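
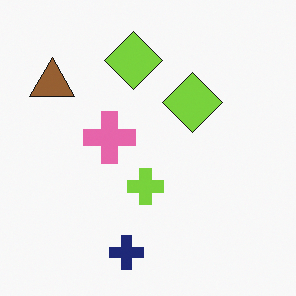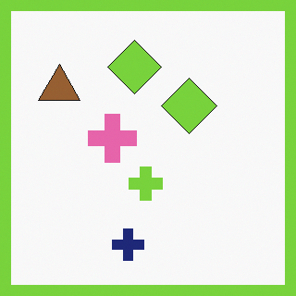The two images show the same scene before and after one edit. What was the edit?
Framed with a lime border.

A solid lime frame runs around the edge of the second image, with the content slightly shrunk inside it.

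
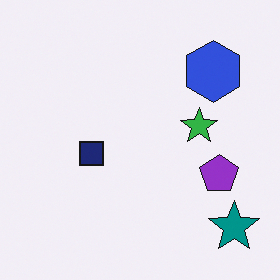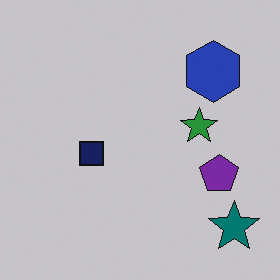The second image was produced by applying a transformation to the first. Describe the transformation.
The second image is the first slightly darkened.

Every pixel — background and shapes alike — is uniformly darkened.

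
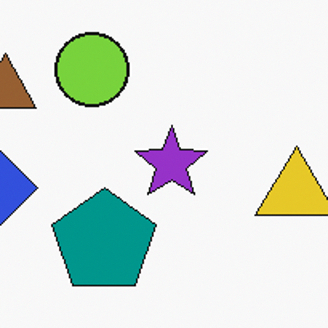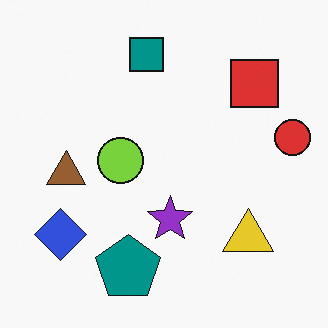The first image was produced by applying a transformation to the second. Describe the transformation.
The first image is the second cropped slightly and scaled back up.

The visible shapes are larger and the field of view is narrower; shapes near the original edges may be partly or wholly outside the frame — a crop-and-rescale.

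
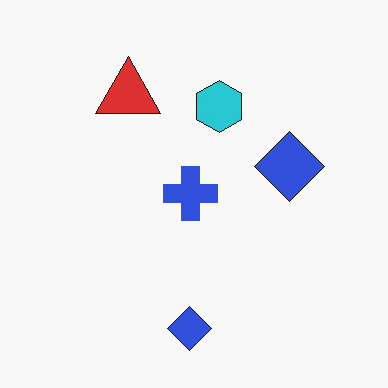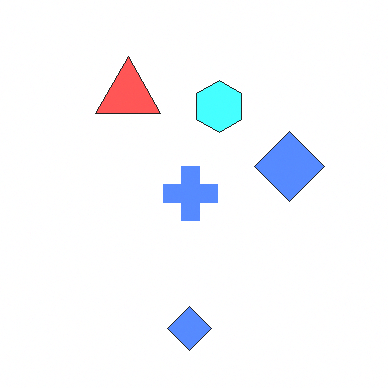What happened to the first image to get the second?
The second image is the first substantially brightened.

Every pixel — background and shapes alike — is uniformly brightened.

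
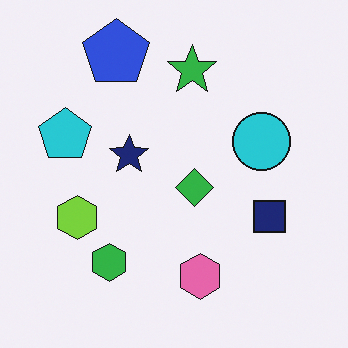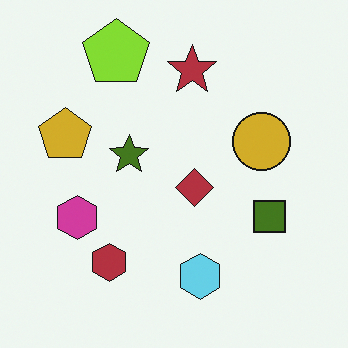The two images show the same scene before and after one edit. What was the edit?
The image was hue-shifted by a large amount.

Every shape's color has rotated by the same amount around the hue wheel — a uniform hue shift.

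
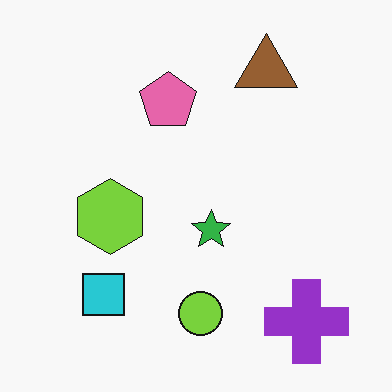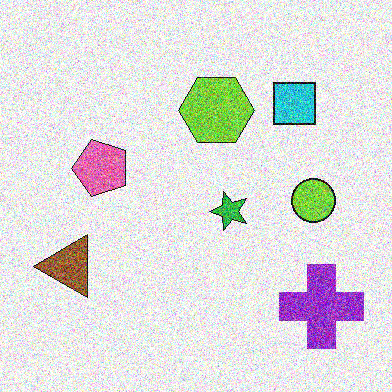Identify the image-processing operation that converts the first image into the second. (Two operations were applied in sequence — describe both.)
The second image is the first transposed (reflected across the top-left ↔ bottom-right diagonal), then degraded with a thick layer of grain.

Shapes have swapped their row and column positions — what was in the top-right is now in the bottom-left — a diagonal reflection. Random speckle covers the whole image, including the flat background.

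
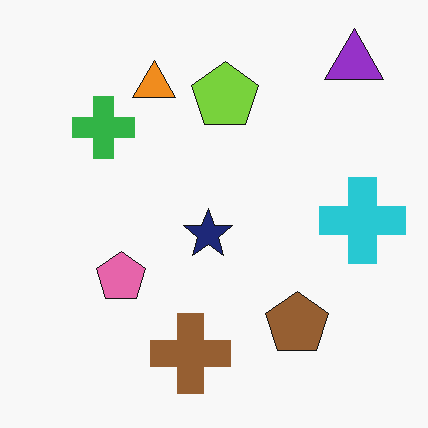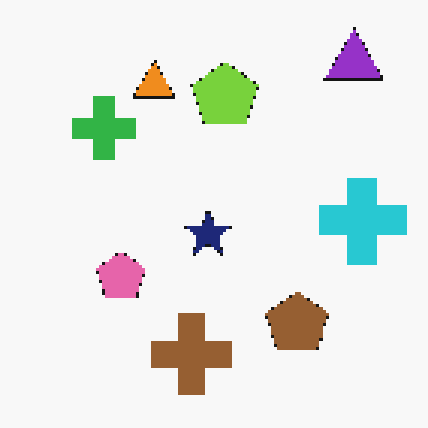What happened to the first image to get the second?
The second image is the first mildly pixelated.

Shapes are reduced to large square blocks; fine edges and outlines are lost — a downscale-then-upscale (mosaic) effect.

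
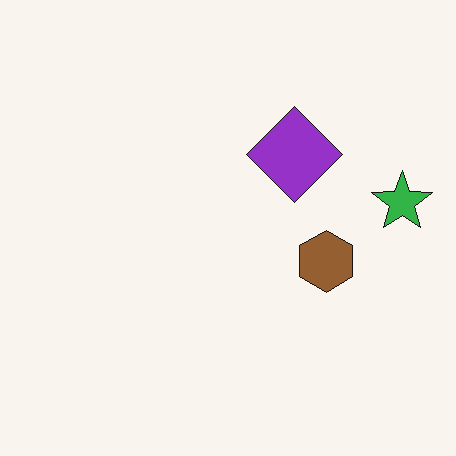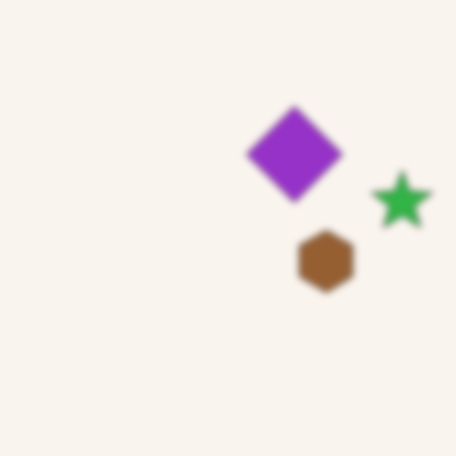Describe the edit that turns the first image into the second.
Moderately blurred.

Shape edges and outlines are uniformly softened across the whole image.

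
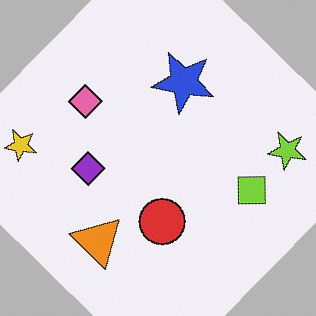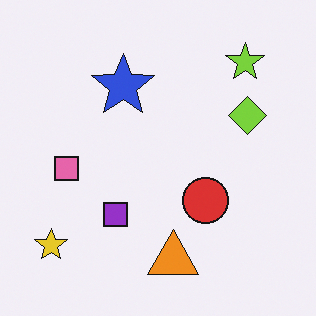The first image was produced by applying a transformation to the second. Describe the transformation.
This is the original image rotated clockwise by a large amount — several tens of degrees.

Every shape is tilted by the same angle and the image corners show triangular fill wedges — a whole-image rotation by a non-right angle.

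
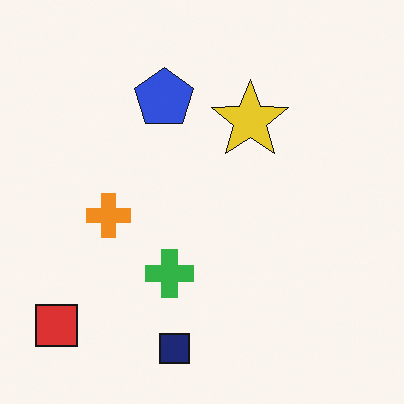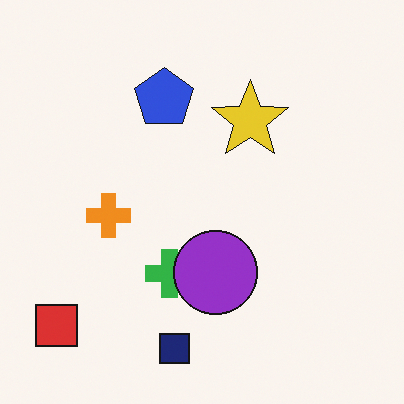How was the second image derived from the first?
The transformation is: overlaid with an additional purple circle.

A purple circle appears in the second image that is absent from the first.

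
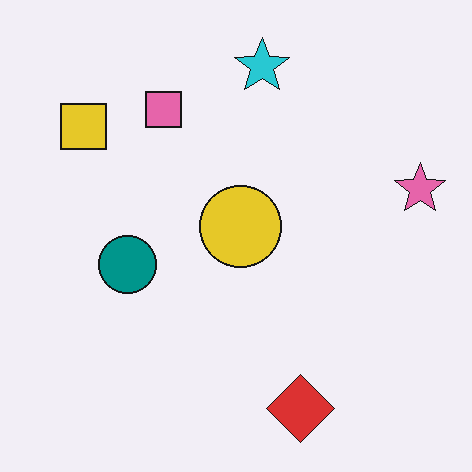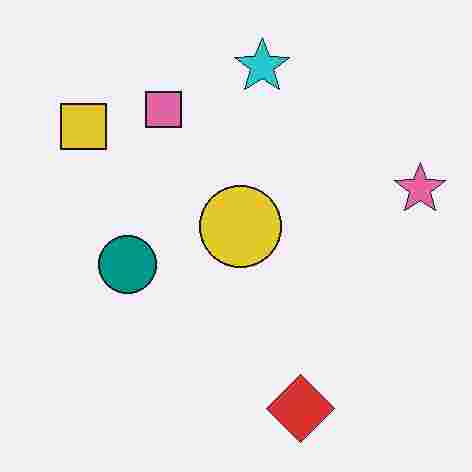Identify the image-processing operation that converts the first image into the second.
The second image is the first degraded with heavy JPEG compression.

Blocky 8×8 compression artifacts appear around shape edges and the flat background shows ringing — characteristic JPEG degradation.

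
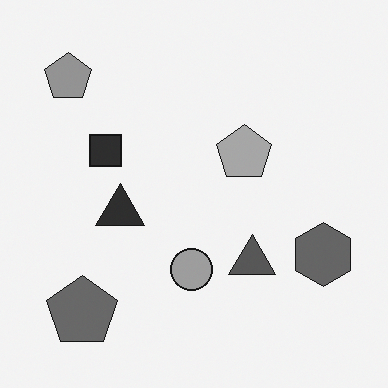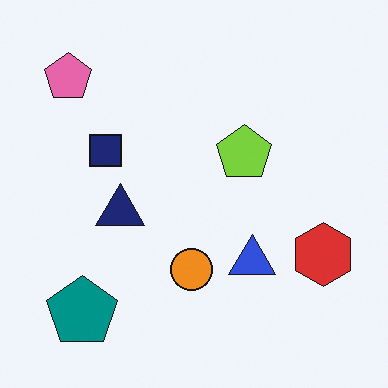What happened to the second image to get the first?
The image was converted to grayscale.

All color is removed — every shape is now a shade of grey.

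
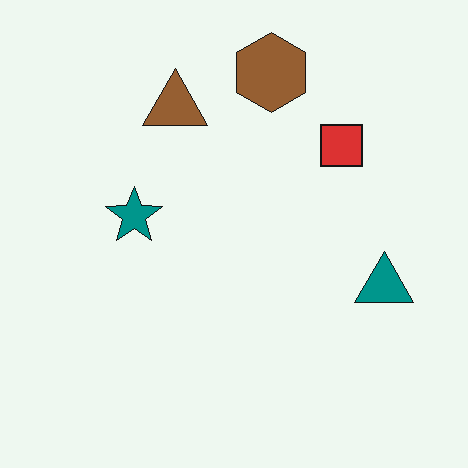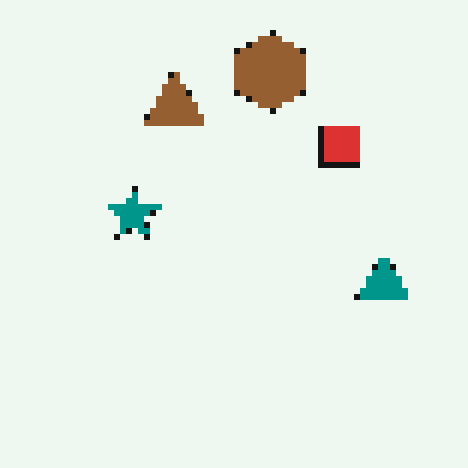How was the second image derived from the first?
The transformation is: moderately pixelated.

Shapes are reduced to large square blocks; fine edges and outlines are lost — a downscale-then-upscale (mosaic) effect.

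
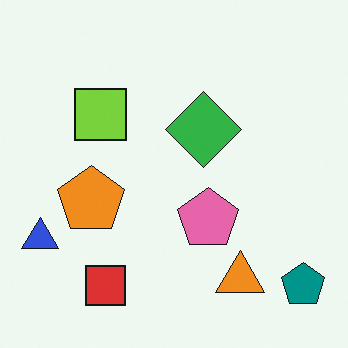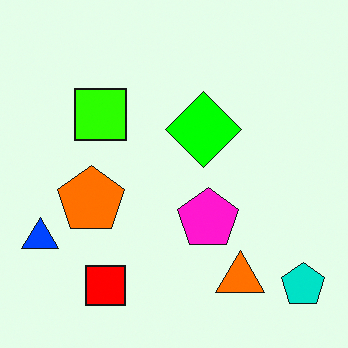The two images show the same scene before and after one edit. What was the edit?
The image was heavily oversaturated.

All colors are more vivid — a global saturation change.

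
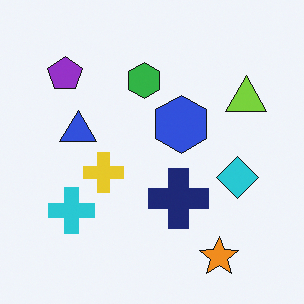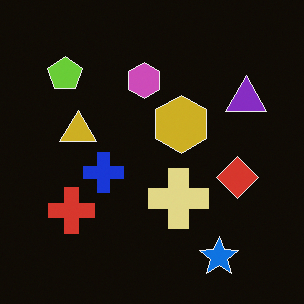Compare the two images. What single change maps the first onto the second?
Color-inverted (negative).

The light background has become dark and every shape's color is its complement — a photographic negative.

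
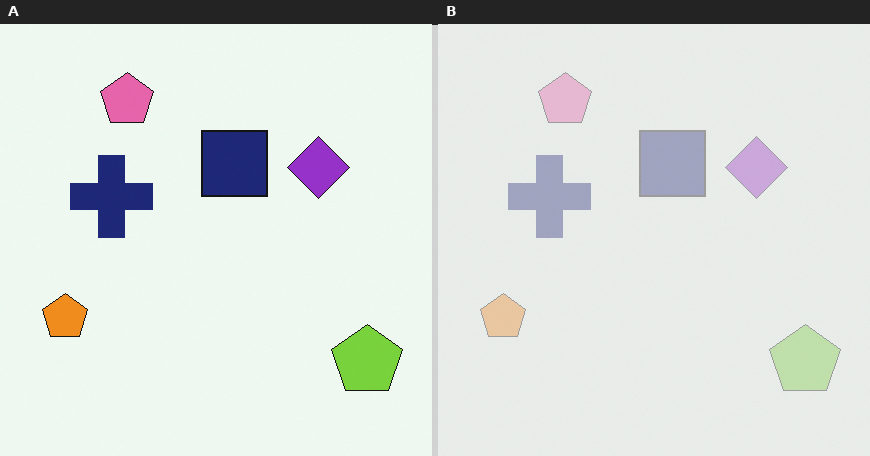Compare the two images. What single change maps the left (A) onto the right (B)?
It was washed out (contrast reduced).

Tones are pushed toward mid-grey across the whole image — a global contrast change.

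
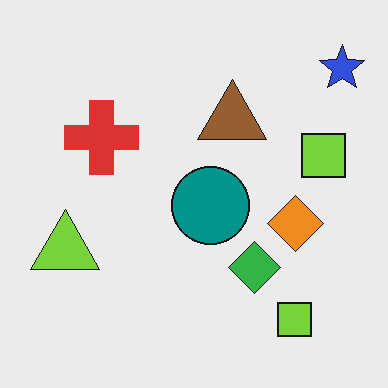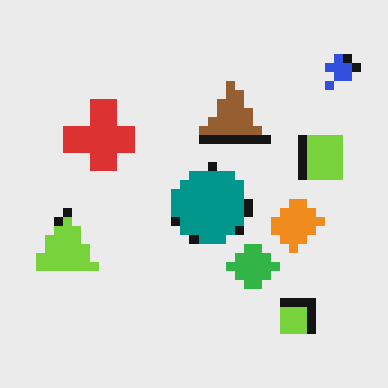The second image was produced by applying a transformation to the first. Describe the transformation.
Heavily pixelated into large blocks.

Shapes are reduced to large square blocks; fine edges and outlines are lost — a downscale-then-upscale (mosaic) effect.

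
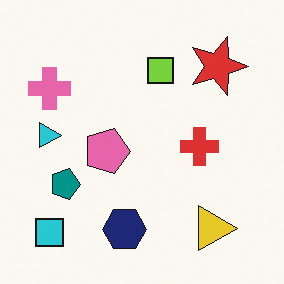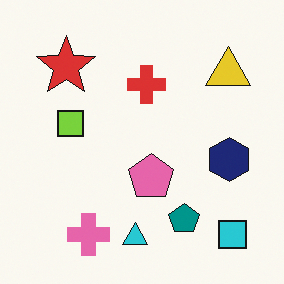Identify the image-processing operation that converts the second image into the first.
The first image is the second rotated 90° clockwise.

The cyan square sits in the bottom-right of the second image and the bottom-left of the first — consistent with a whole-image 90° clockwise rotation.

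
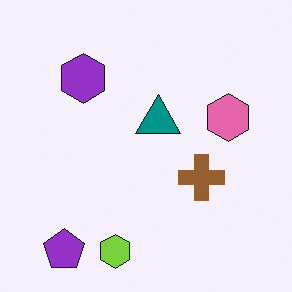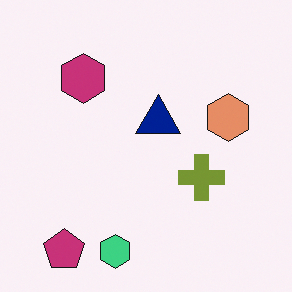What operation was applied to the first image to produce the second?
It was hue-shifted slightly.

Every shape's color has rotated by the same amount around the hue wheel — a uniform hue shift.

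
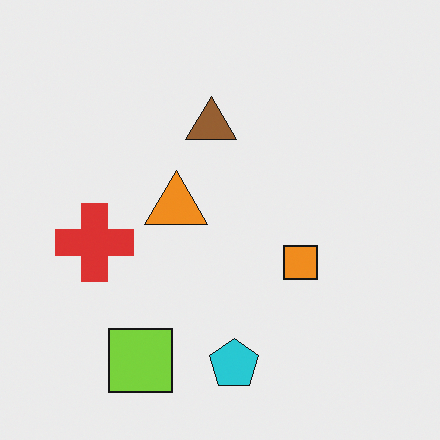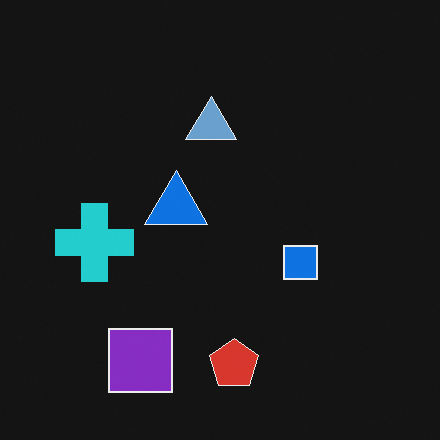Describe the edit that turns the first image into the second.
Color-inverted (negative).

The light background has become dark and every shape's color is its complement — a photographic negative.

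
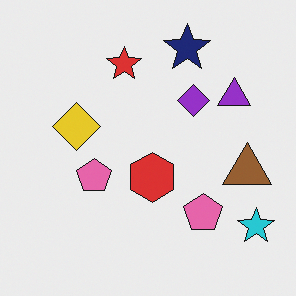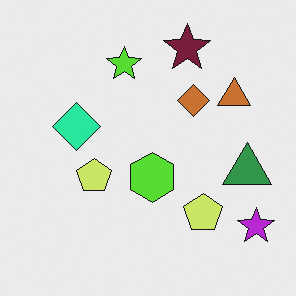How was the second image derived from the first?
The second image is the first hue-shifted by a moderate amount.

Every shape's color has rotated by the same amount around the hue wheel — a uniform hue shift.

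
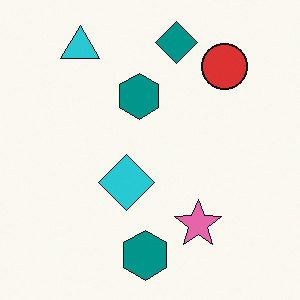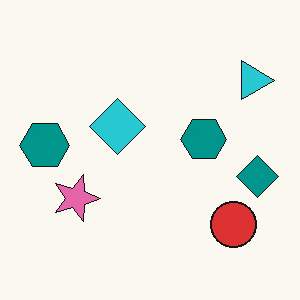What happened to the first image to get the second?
The second image is the first rotated 90° clockwise.

The cyan triangle sits in the top-left of the first image and the top-right of the second — consistent with a whole-image 90° clockwise rotation.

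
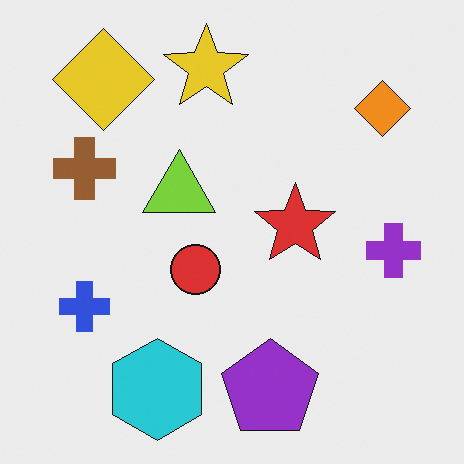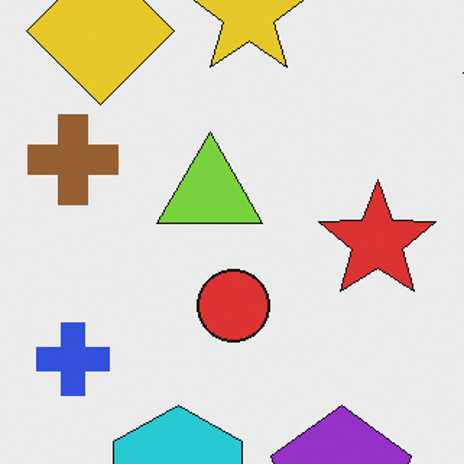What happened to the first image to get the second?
It was cropped slightly and scaled back up.

The visible shapes are larger and the field of view is narrower; shapes near the original edges may be partly or wholly outside the frame — a crop-and-rescale.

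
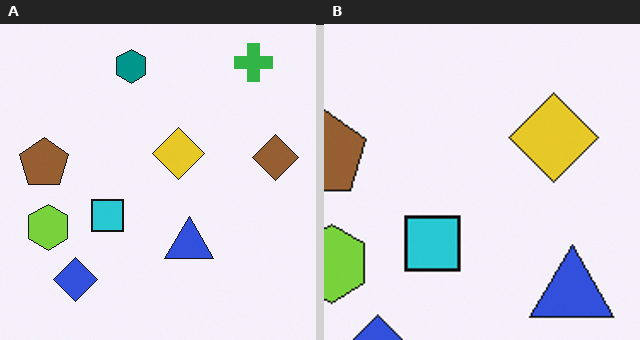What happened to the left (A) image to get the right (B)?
The right (B) image is the left (A) cropped tightly and scaled back up.

The visible shapes are larger and the field of view is narrower; shapes near the original edges may be partly or wholly outside the frame — a crop-and-rescale.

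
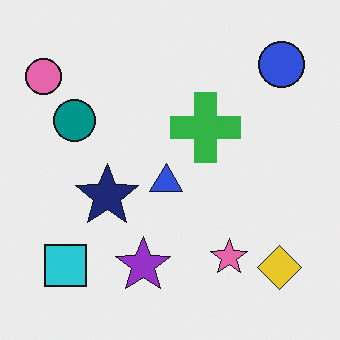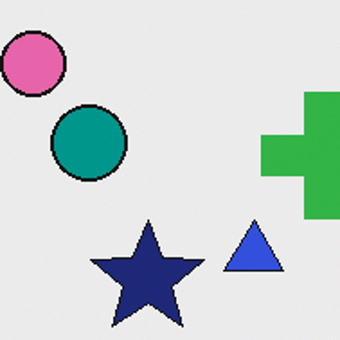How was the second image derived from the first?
It was cropped to a noticeably smaller region and rescaled.

The visible shapes are larger and the field of view is narrower; shapes near the original edges may be partly or wholly outside the frame — a crop-and-rescale.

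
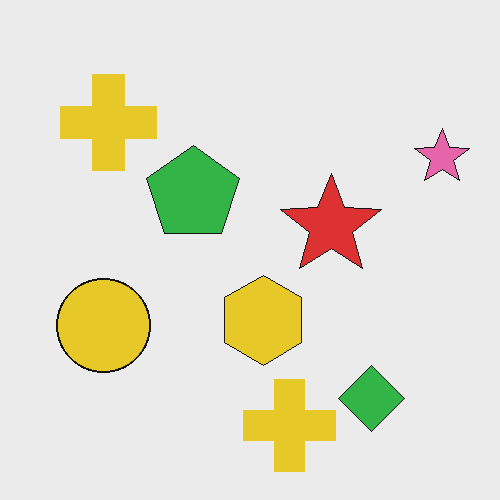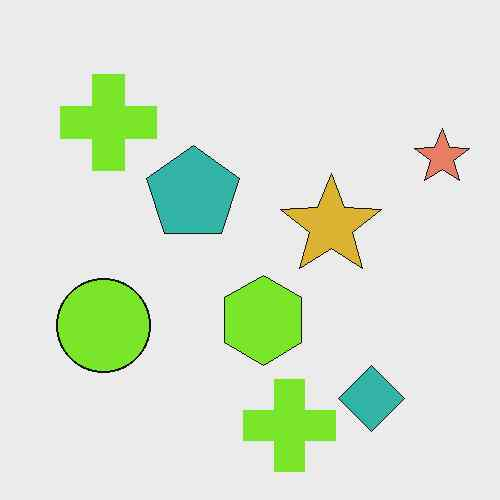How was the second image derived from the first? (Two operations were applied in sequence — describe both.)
The image was hue-shifted slightly, then JPEG-compressed with visible artifacts.

Every shape's color has rotated by the same amount around the hue wheel — a uniform hue shift. Blocky 8×8 compression artifacts appear around shape edges and the flat background shows ringing — characteristic JPEG degradation.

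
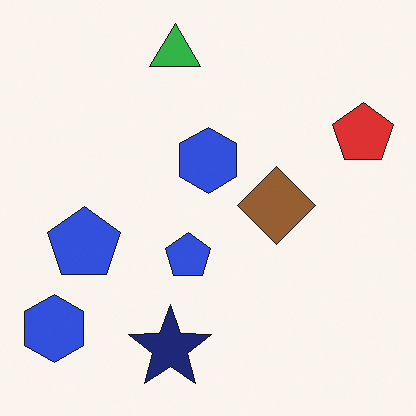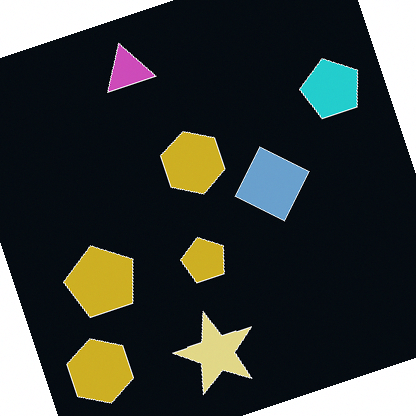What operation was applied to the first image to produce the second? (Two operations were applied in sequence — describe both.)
The transformation is: rotated counter-clockwise by a moderate amount, then color-inverted (negative).

Every shape is tilted by the same angle and the image corners show triangular fill wedges — a whole-image rotation by a non-right angle. The light background has become dark and every shape's color is its complement — a photographic negative.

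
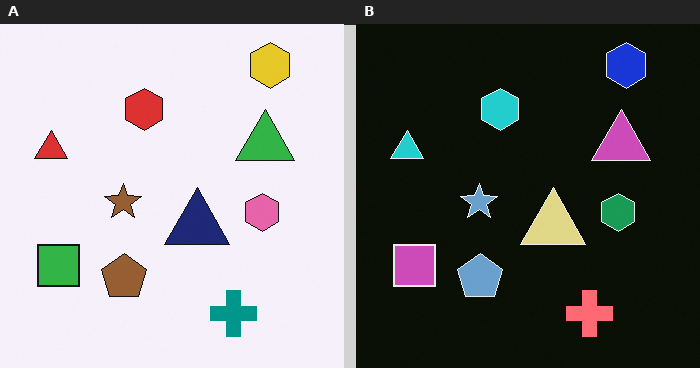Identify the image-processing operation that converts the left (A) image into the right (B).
This is the original image color-inverted (negative).

The light background has become dark and every shape's color is its complement — a photographic negative.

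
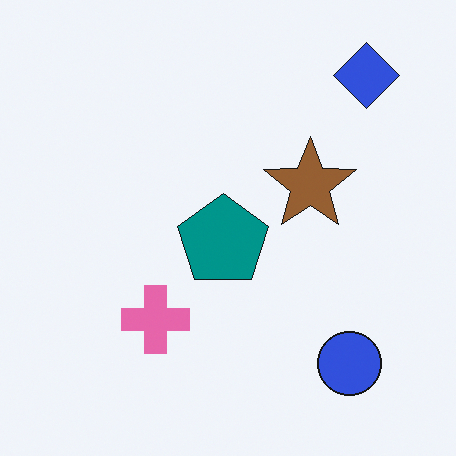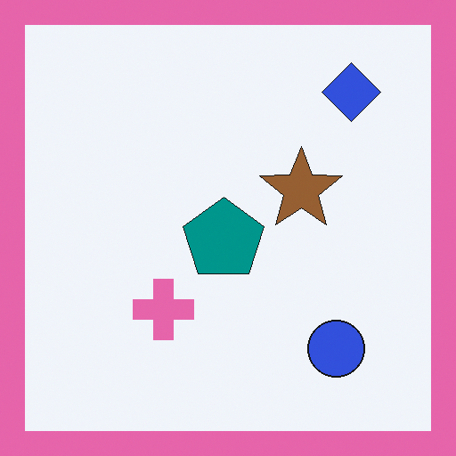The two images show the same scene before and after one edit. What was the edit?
Framed with a pink border.

A solid pink frame runs around the edge of the second image, with the content slightly shrunk inside it.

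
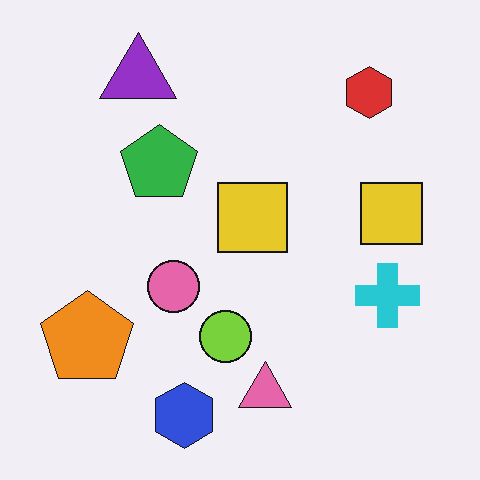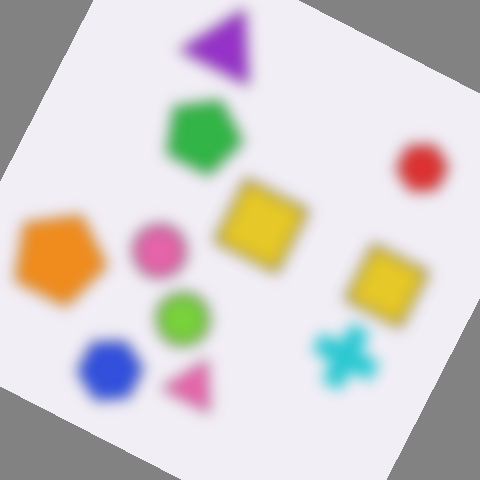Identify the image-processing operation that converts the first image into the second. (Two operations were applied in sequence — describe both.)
Strongly gaussian-blurred, then rotated clockwise by a moderate amount.

Shape edges and outlines are uniformly softened across the whole image. Every shape is tilted by the same angle and the image corners show triangular fill wedges — a whole-image rotation by a non-right angle.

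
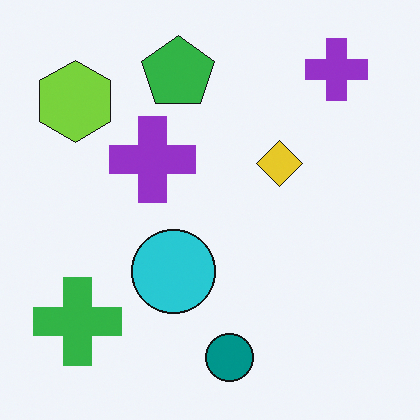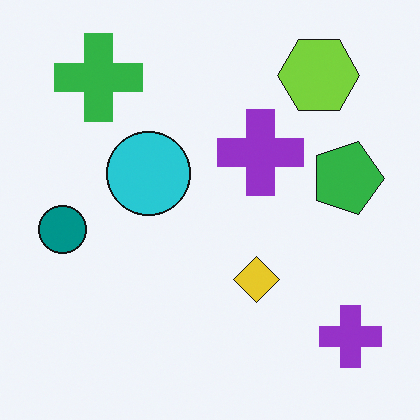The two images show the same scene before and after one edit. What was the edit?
The image was rotated 90° clockwise.

The lime hexagon sits in the top-left of the first image and the top-right of the second — consistent with a whole-image 90° clockwise rotation.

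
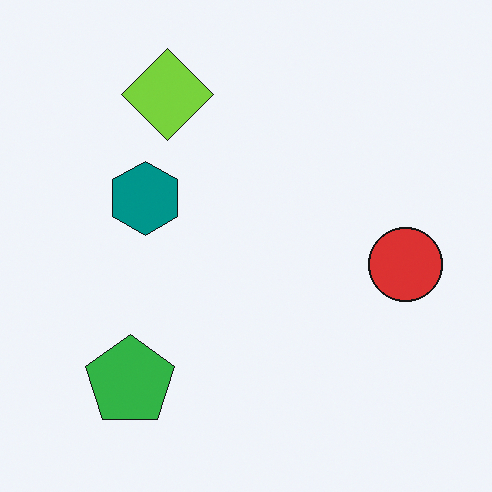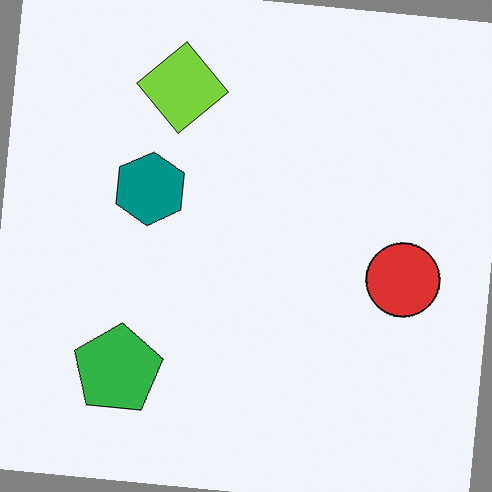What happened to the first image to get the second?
Rotated clockwise by a small amount.

Every shape is tilted by the same angle and the image corners show triangular fill wedges — a whole-image rotation by a non-right angle.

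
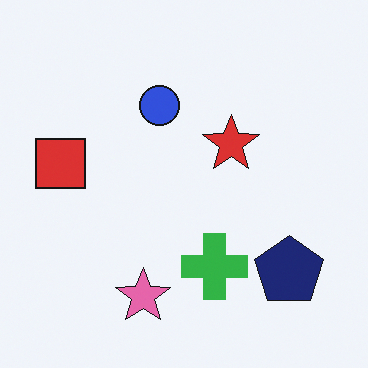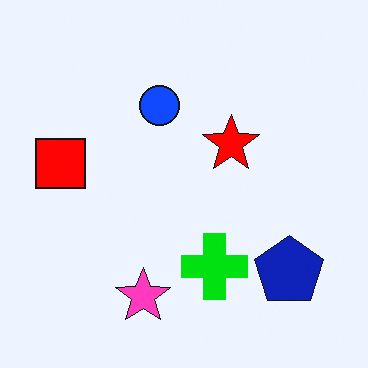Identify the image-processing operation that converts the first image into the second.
It was heavily oversaturated.

All colors are more vivid — a global saturation change.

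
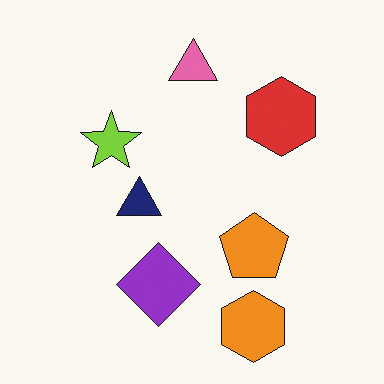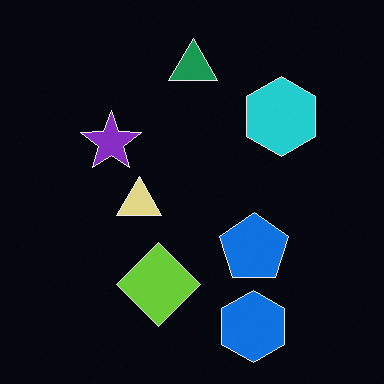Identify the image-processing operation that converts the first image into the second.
The second image is the first color-inverted (negative).

The light background has become dark and every shape's color is its complement — a photographic negative.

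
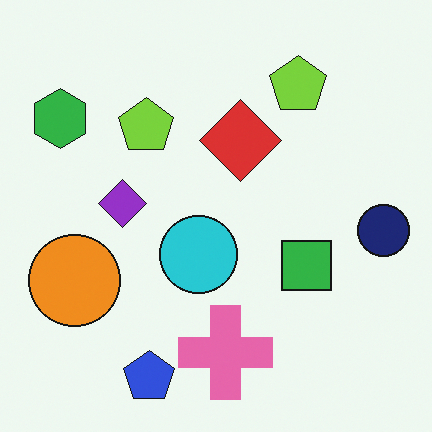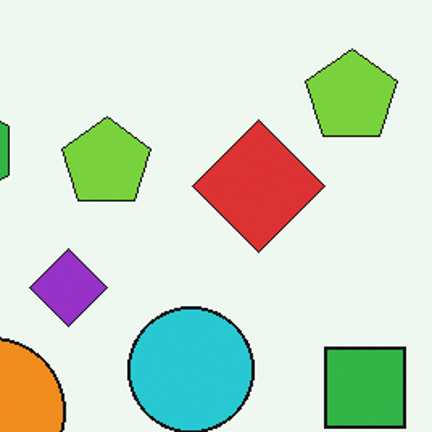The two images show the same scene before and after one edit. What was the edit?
The transformation is: cropped slightly and scaled back up.

The visible shapes are larger and the field of view is narrower; shapes near the original edges may be partly or wholly outside the frame — a crop-and-rescale.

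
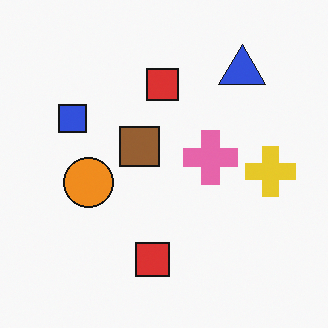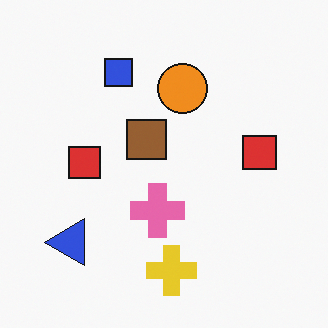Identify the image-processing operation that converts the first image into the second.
It was transposed (reflected across the top-left ↔ bottom-right diagonal).

Shapes have swapped their row and column positions — what was in the top-right is now in the bottom-left — a diagonal reflection.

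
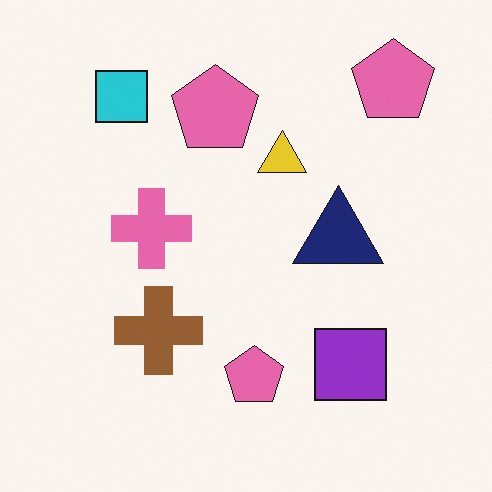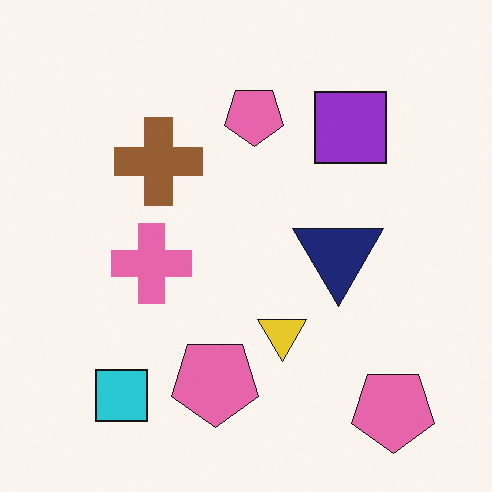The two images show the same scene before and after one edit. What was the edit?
This is the original image flipped vertically (top ↔ bottom).

The cyan square is in the top-left of the first image and the bottom-left of the second — shapes on opposite sides of the horizontal midline have swapped in a mirror flip.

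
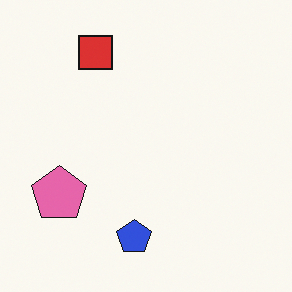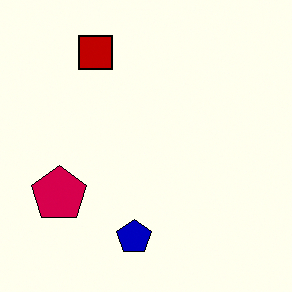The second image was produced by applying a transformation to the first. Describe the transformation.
This is the original image boosted in contrast.

Tones are pushed away from mid-grey across the whole image — a global contrast change.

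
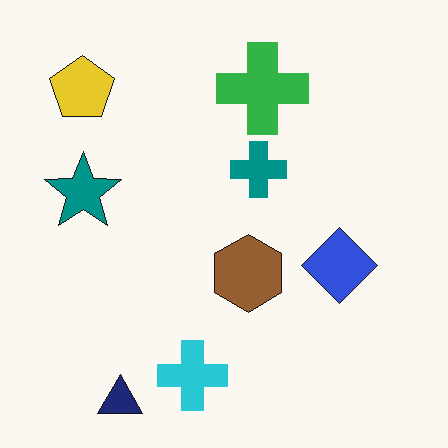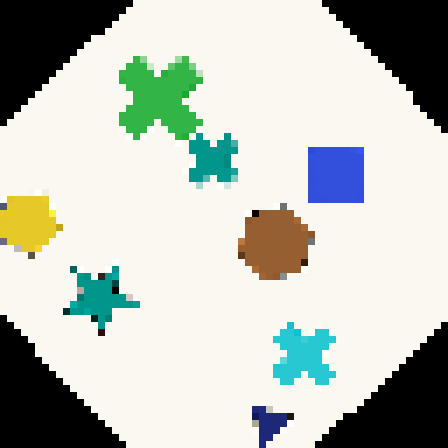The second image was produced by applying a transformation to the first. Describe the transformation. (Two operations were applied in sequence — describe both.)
Rotated counter-clockwise by a large amount — several tens of degrees, then pixelated into visible square blocks.

Every shape is tilted by the same angle and the image corners show triangular fill wedges — a whole-image rotation by a non-right angle. Shapes are reduced to large square blocks; fine edges and outlines are lost — a downscale-then-upscale (mosaic) effect.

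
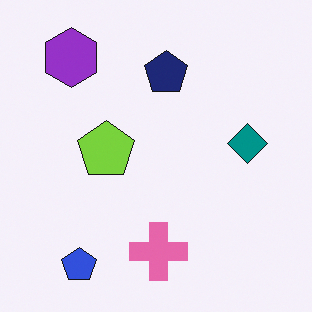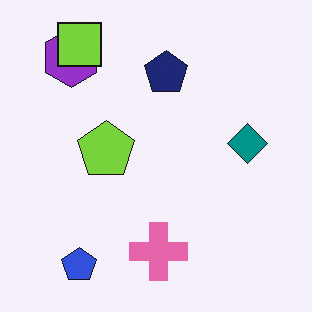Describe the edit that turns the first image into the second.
The transformation is: overlaid with an additional lime square.

A lime square appears in the second image that is absent from the first.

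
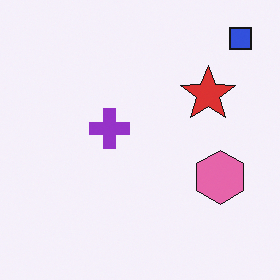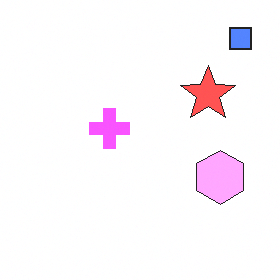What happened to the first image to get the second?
Noticeably brightened.

Every pixel — background and shapes alike — is uniformly brightened.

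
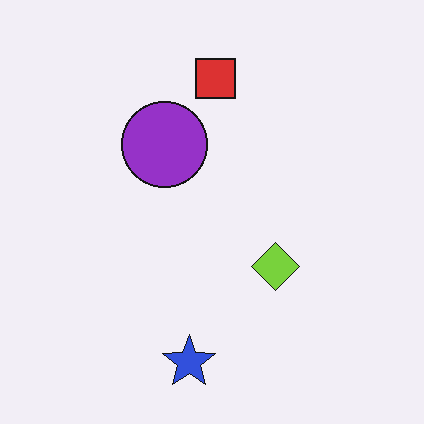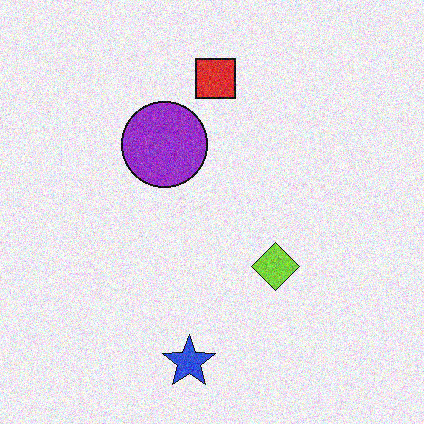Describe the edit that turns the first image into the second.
This is the original image degraded with moderate additive noise.

Random speckle covers the whole image, including the flat background.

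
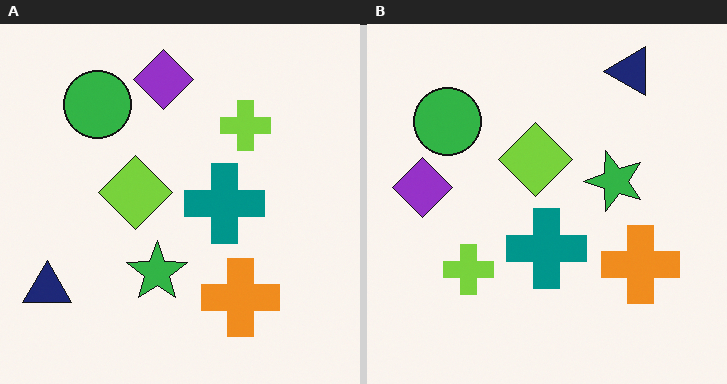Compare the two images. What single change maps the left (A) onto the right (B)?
Transposed (reflected across the top-left ↔ bottom-right diagonal).

Shapes have swapped their row and column positions — what was in the top-right is now in the bottom-left — a diagonal reflection.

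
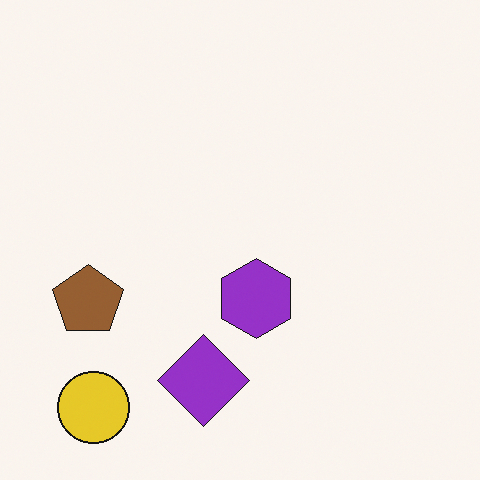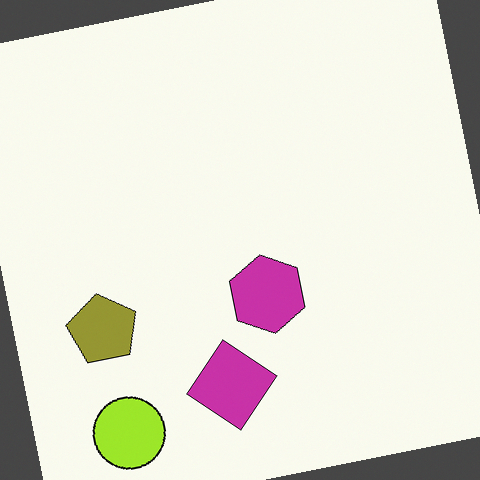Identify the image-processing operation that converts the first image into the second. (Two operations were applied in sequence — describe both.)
The transformation is: hue-shifted slightly, then rotated counter-clockwise by a few degrees.

Every shape's color has rotated by the same amount around the hue wheel — a uniform hue shift. Every shape is tilted by the same angle and the image corners show triangular fill wedges — a whole-image rotation by a non-right angle.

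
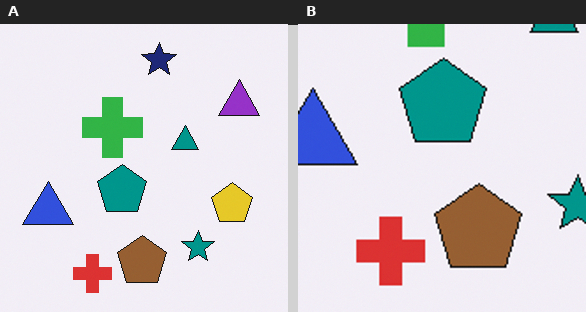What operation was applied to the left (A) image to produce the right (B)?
It was cropped to a noticeably smaller region and rescaled.

The visible shapes are larger and the field of view is narrower; shapes near the original edges may be partly or wholly outside the frame — a crop-and-rescale.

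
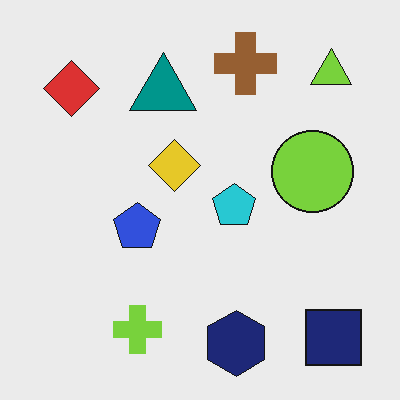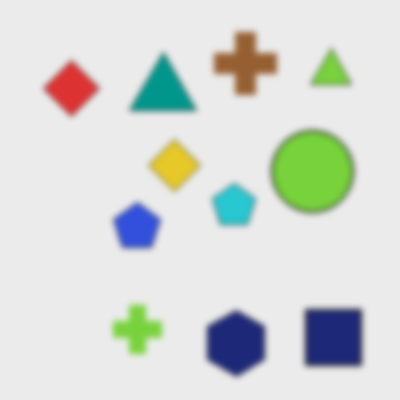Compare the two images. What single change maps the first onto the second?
The transformation is: noticeably gaussian-blurred.

Shape edges and outlines are uniformly softened across the whole image.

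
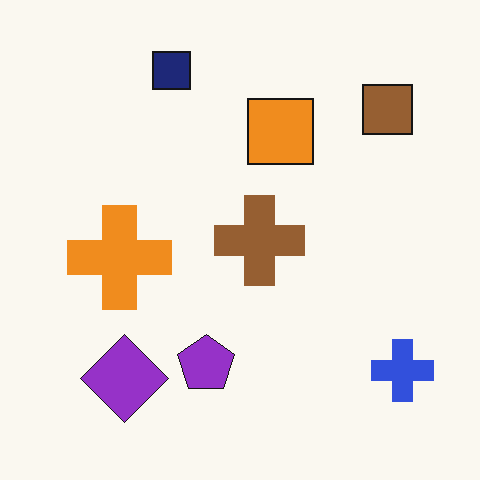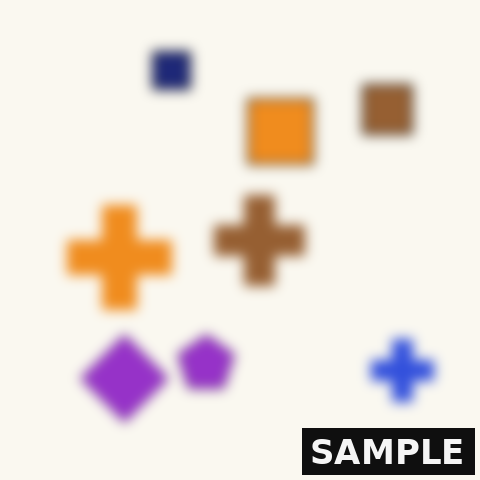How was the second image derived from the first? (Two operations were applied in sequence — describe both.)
The image was heavily blurred, then watermarked with the text "SAMPLE" in the lower-right corner.

Shape edges and outlines are uniformly softened across the whole image. A dark label reading "SAMPLE" appears in the lower-right corner.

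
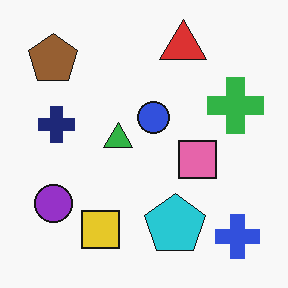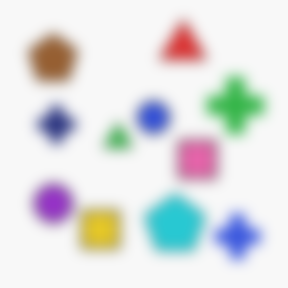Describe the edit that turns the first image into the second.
The transformation is: heavily blurred.

Shape edges and outlines are uniformly softened across the whole image.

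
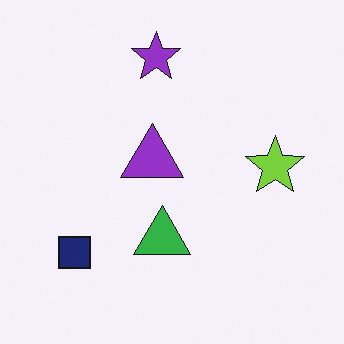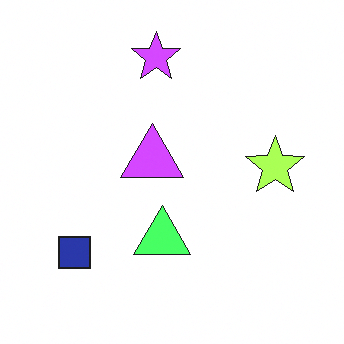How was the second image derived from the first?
It was noticeably brightened.

Every pixel — background and shapes alike — is uniformly brightened.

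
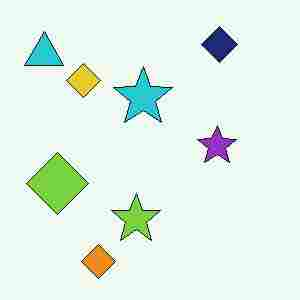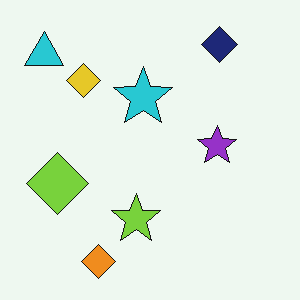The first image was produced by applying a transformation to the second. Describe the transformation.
It was heavily JPEG-compressed with obvious blocking artifacts.

Blocky 8×8 compression artifacts appear around shape edges and the flat background shows ringing — characteristic JPEG degradation.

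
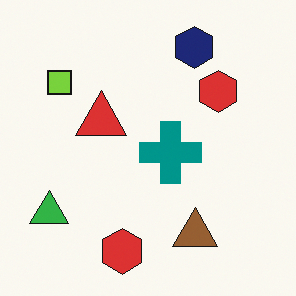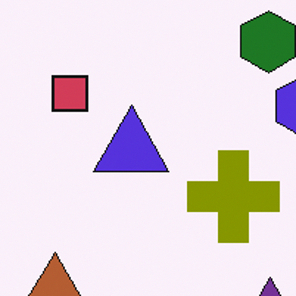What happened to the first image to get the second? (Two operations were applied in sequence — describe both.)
It was cropped slightly and scaled back up, then hue-shifted through roughly half the color wheel.

The visible shapes are larger and the field of view is narrower; shapes near the original edges may be partly or wholly outside the frame — a crop-and-rescale. Every shape's color has rotated by the same amount around the hue wheel — a uniform hue shift.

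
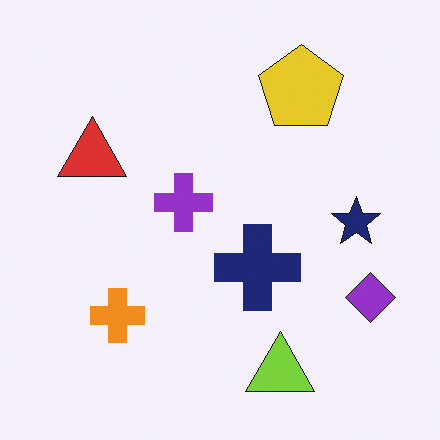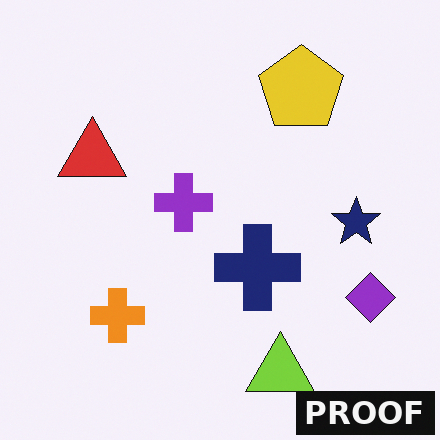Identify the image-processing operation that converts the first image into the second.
The second image is the first watermarked with the text "PROOF" in the lower-right corner.

A dark label reading "PROOF" appears in the lower-right corner.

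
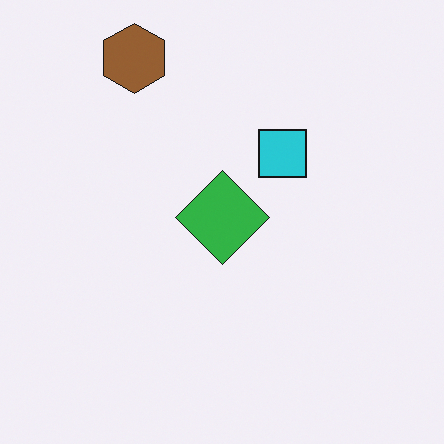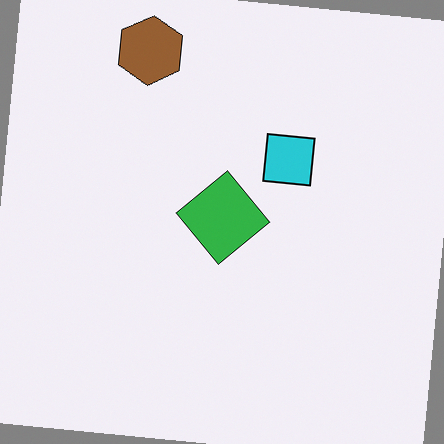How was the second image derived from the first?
The second image is the first rotated clockwise by a small amount.

Every shape is tilted by the same angle and the image corners show triangular fill wedges — a whole-image rotation by a non-right angle.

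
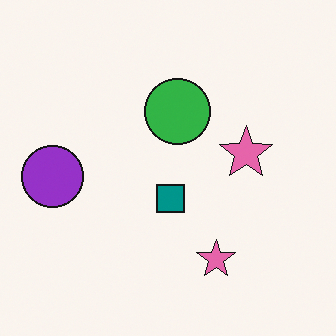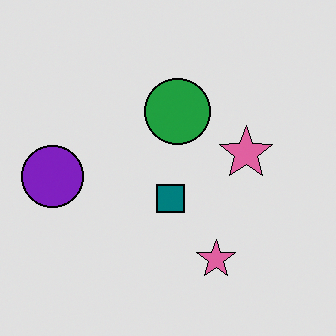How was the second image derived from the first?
It was moderately posterized.

Each flat color has snapped to a coarser quantized level — most visibly, the near-white background has dropped to a flat grey.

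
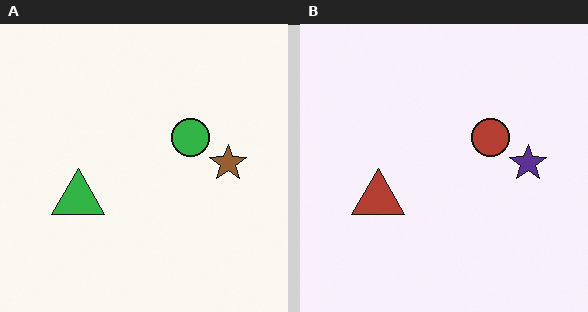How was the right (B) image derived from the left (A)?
It was hue-shifted by a large amount.

Every shape's color has rotated by the same amount around the hue wheel — a uniform hue shift.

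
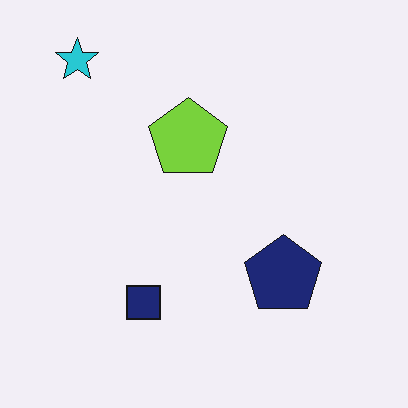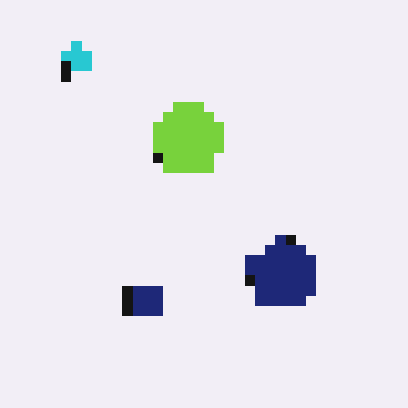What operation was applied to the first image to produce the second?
This is the original image coarsely pixelated.

Shapes are reduced to large square blocks; fine edges and outlines are lost — a downscale-then-upscale (mosaic) effect.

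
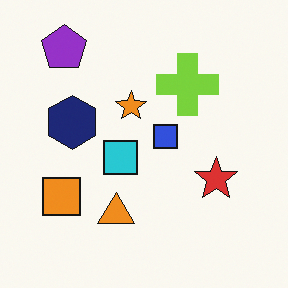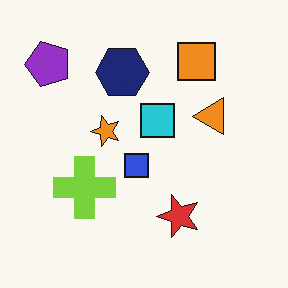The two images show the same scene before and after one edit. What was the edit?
The image was transposed (reflected across the top-left ↔ bottom-right diagonal).

Shapes have swapped their row and column positions — what was in the top-right is now in the bottom-left — a diagonal reflection.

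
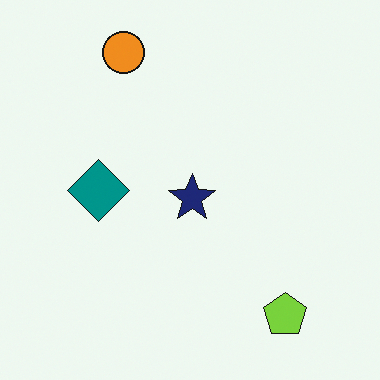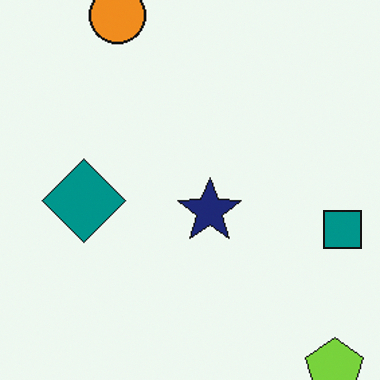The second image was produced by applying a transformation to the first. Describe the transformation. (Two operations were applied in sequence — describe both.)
Cropped slightly and scaled back up, then overlaid with an additional teal square.

The visible shapes are larger and the field of view is narrower; shapes near the original edges may be partly or wholly outside the frame — a crop-and-rescale. A teal square appears in the second image that is absent from the first.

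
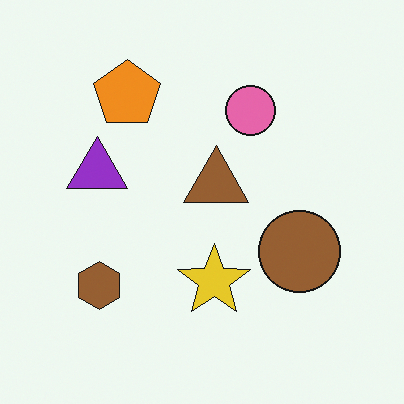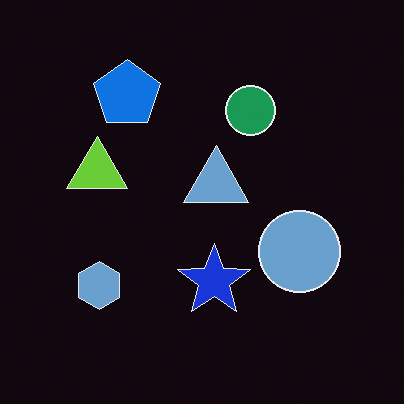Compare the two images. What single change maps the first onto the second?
The second image is the first color-inverted (negative).

The light background has become dark and every shape's color is its complement — a photographic negative.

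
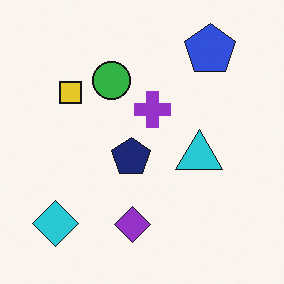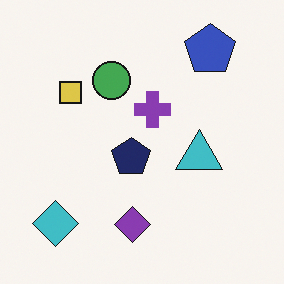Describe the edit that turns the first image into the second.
It was slightly desaturated.

All colors are more muted and greyish — a global saturation change.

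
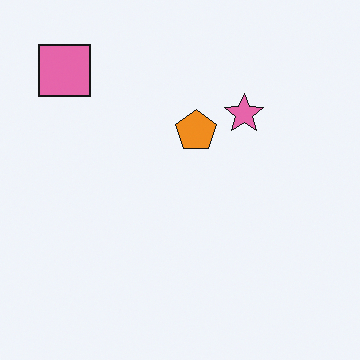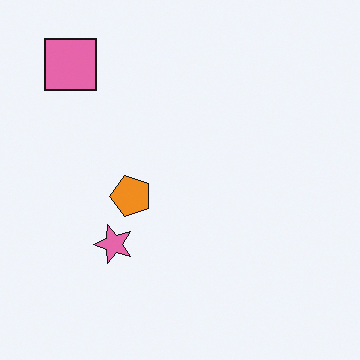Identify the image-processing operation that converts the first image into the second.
The second image is the first transposed (reflected across the top-left ↔ bottom-right diagonal).

Shapes have swapped their row and column positions — what was in the top-right is now in the bottom-left — a diagonal reflection.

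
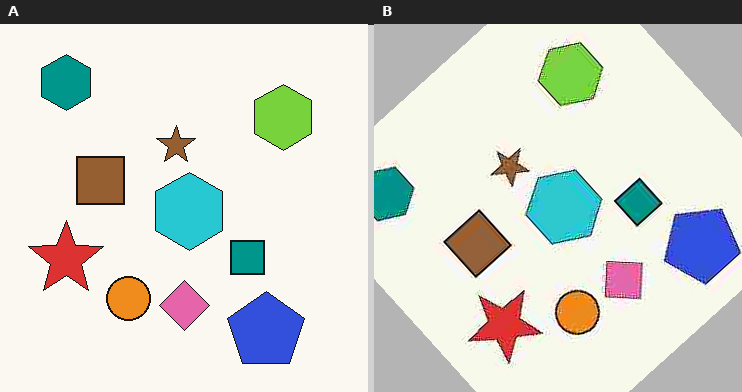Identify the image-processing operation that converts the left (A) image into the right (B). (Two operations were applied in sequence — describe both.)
The transformation is: degraded with heavy JPEG compression, then rotated counter-clockwise by a large amount — several tens of degrees.

Blocky 8×8 compression artifacts appear around shape edges and the flat background shows ringing — characteristic JPEG degradation. Every shape is tilted by the same angle and the image corners show triangular fill wedges — a whole-image rotation by a non-right angle.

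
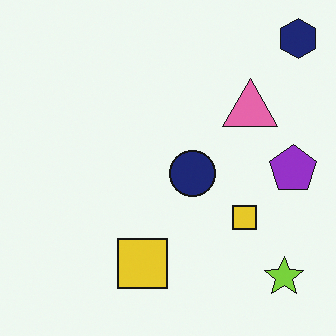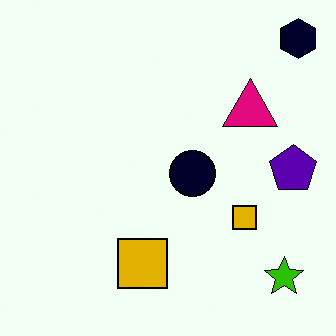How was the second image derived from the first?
The transformation is: given much higher contrast.

Tones are pushed away from mid-grey across the whole image — a global contrast change.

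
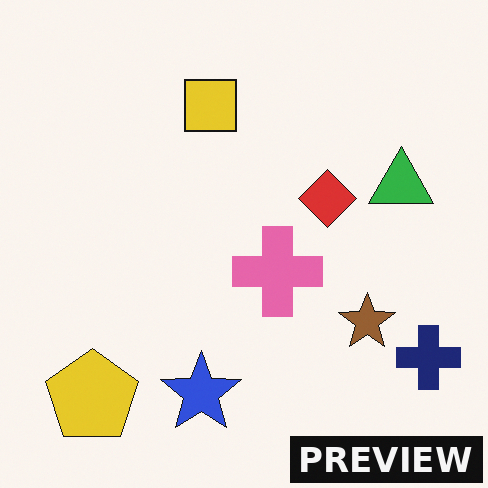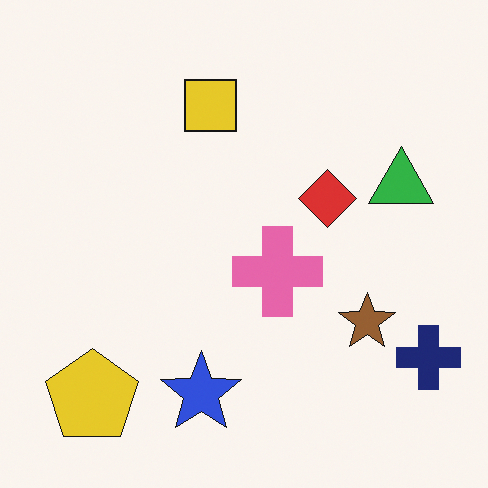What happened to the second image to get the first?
The first image is the second watermarked with the text "PREVIEW" in the lower-right corner.

A dark label reading "PREVIEW" appears in the lower-right corner.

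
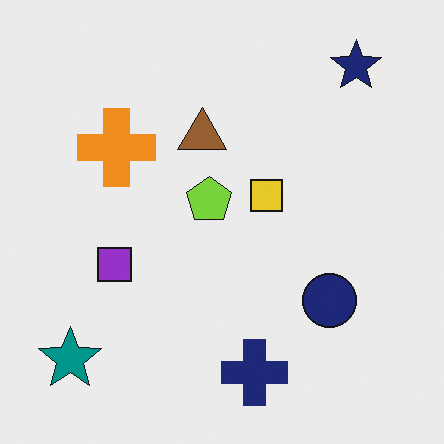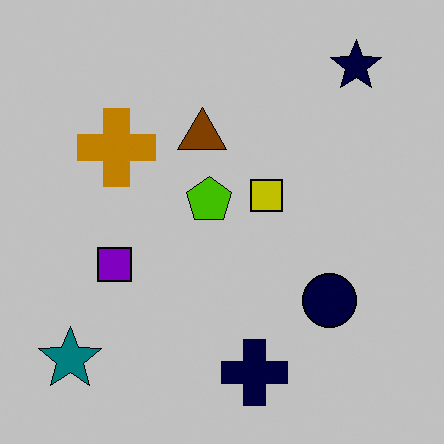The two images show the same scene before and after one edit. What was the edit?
It was aggressively posterized.

Each flat color has snapped to a coarser quantized level — most visibly, the near-white background has dropped to a flat grey.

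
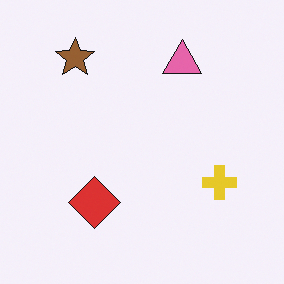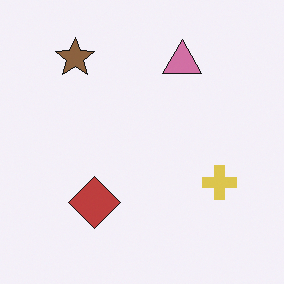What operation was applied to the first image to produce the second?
This is the original image slightly desaturated.

All colors are more muted and greyish — a global saturation change.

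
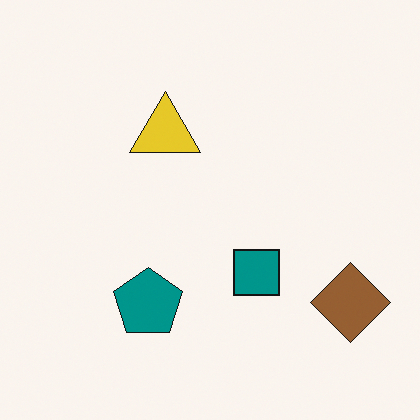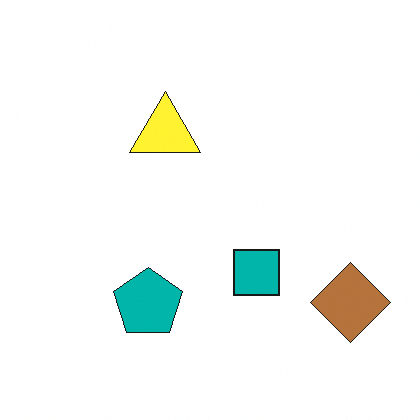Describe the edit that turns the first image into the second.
The image was slightly brightened.

Every pixel — background and shapes alike — is uniformly brightened.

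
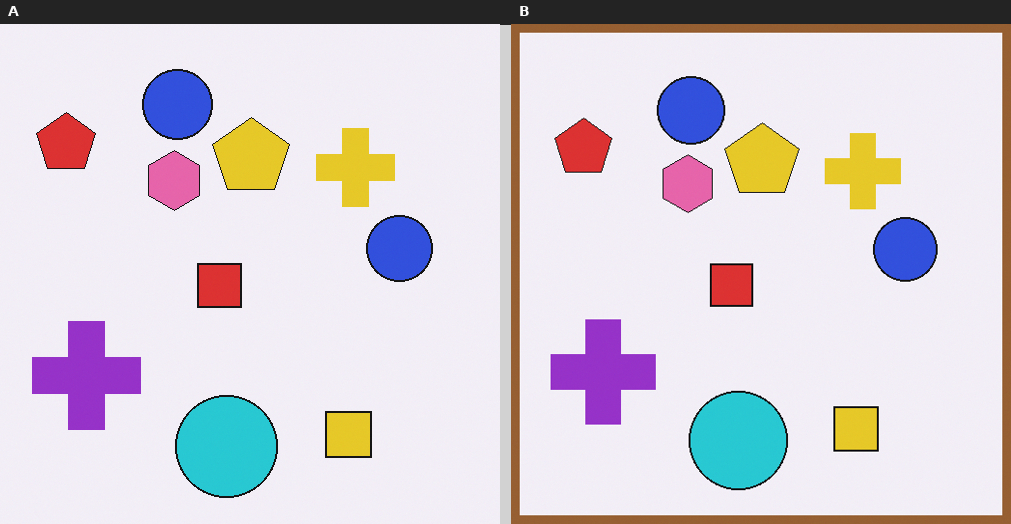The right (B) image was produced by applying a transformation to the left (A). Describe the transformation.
It was framed with a brown border.

A solid brown frame runs around the edge of the right (B) image, with the content slightly shrunk inside it.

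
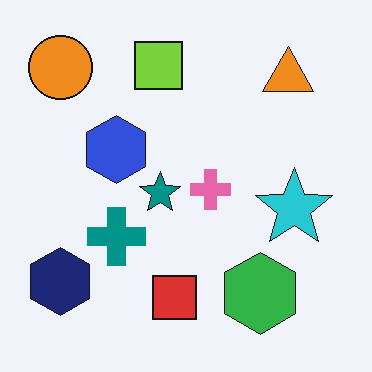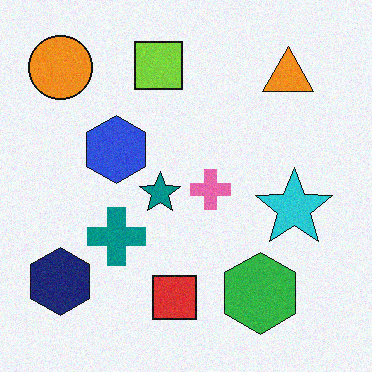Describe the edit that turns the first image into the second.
The transformation is: degraded with subtle gaussian noise.

Random speckle covers the whole image, including the flat background.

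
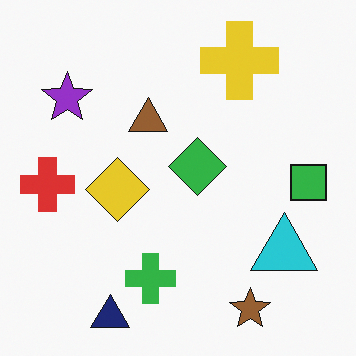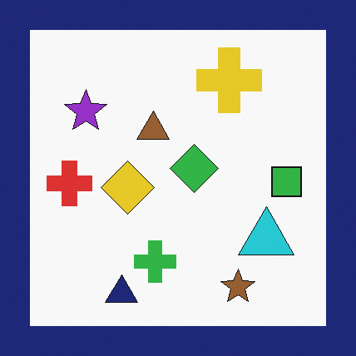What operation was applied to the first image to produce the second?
Framed with a navy border.

A solid navy frame runs around the edge of the second image, with the content slightly shrunk inside it.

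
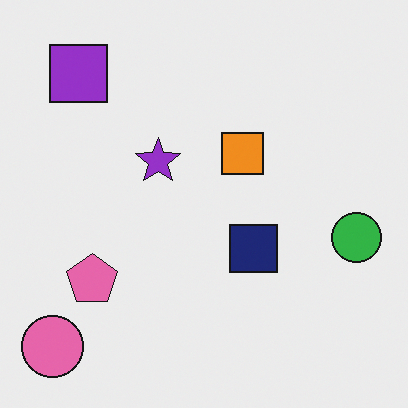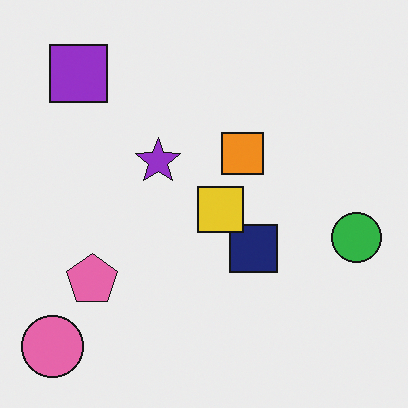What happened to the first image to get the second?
The transformation is: overlaid with an additional yellow square.

A yellow square appears in the second image that is absent from the first.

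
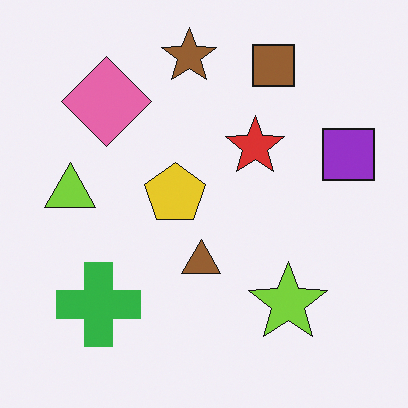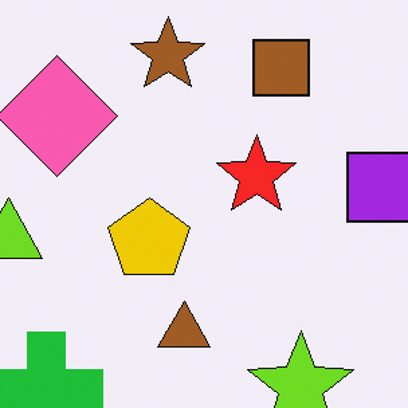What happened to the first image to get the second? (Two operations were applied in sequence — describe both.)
The transformation is: slightly oversaturated, then cropped to a modestly smaller region and rescaled.

All colors are more vivid — a global saturation change. The visible shapes are larger and the field of view is narrower; shapes near the original edges may be partly or wholly outside the frame — a crop-and-rescale.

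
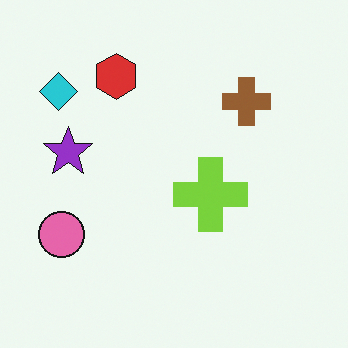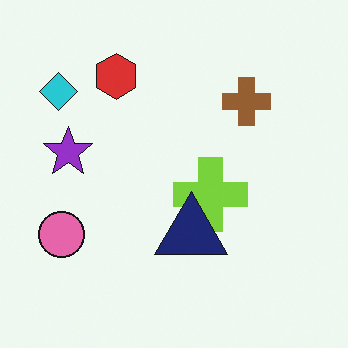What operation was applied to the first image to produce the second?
The second image is the first overlaid with an additional navy triangle.

A navy triangle appears in the second image that is absent from the first.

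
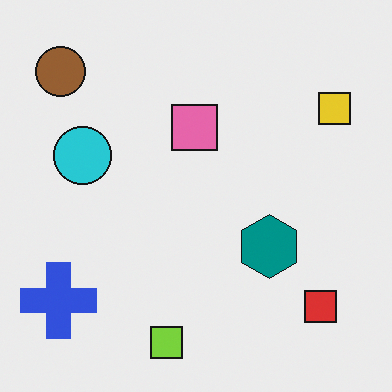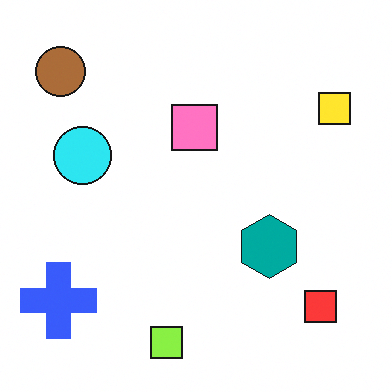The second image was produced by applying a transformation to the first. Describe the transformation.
The transformation is: brightened a little.

Every pixel — background and shapes alike — is uniformly brightened.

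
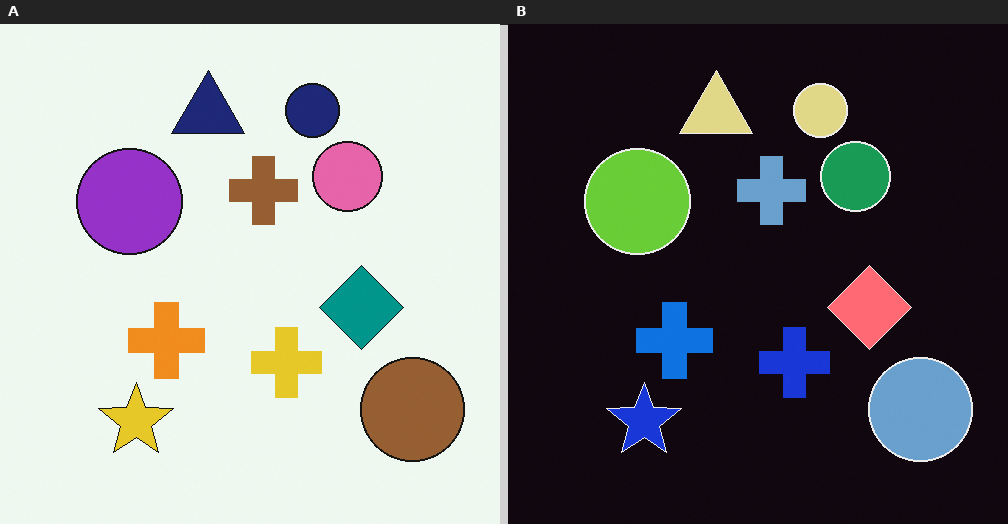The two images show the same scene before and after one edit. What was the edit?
The image was color-inverted (negative).

The light background has become dark and every shape's color is its complement — a photographic negative.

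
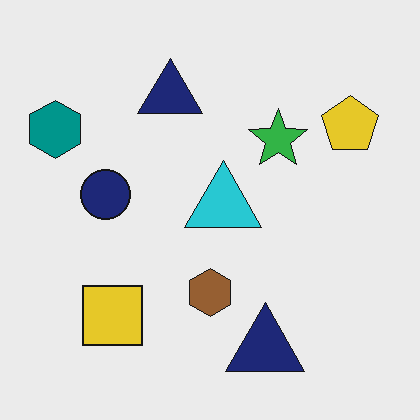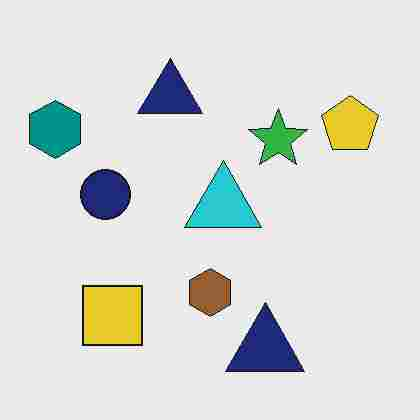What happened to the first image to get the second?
The transformation is: heavily JPEG-compressed with obvious blocking artifacts.

Blocky 8×8 compression artifacts appear around shape edges and the flat background shows ringing — characteristic JPEG degradation.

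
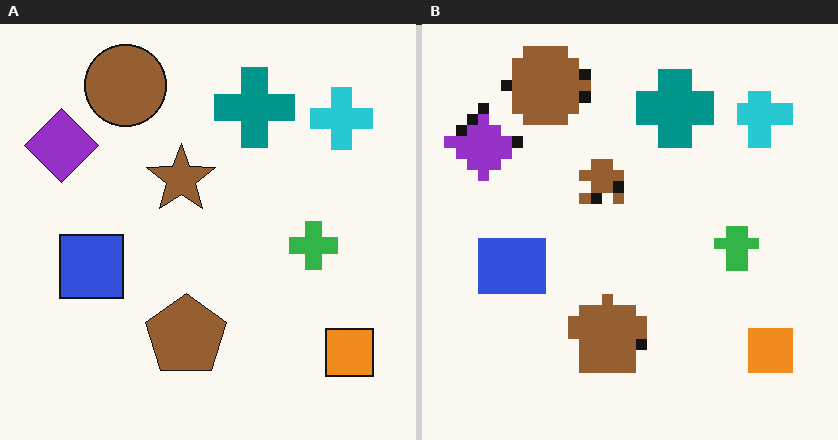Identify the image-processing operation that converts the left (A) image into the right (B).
Coarsely pixelated.

Shapes are reduced to large square blocks; fine edges and outlines are lost — a downscale-then-upscale (mosaic) effect.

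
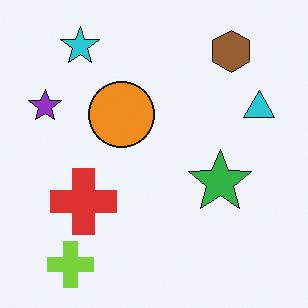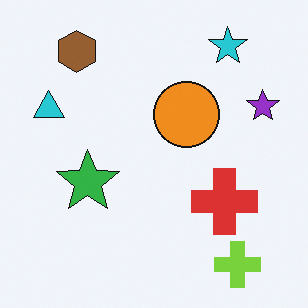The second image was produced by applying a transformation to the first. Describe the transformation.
The second image is the first flipped horizontally (left ↔ right).

The purple star is in the left of the first image and the right of the second — shapes on opposite sides of the vertical midline have swapped in a mirror flip.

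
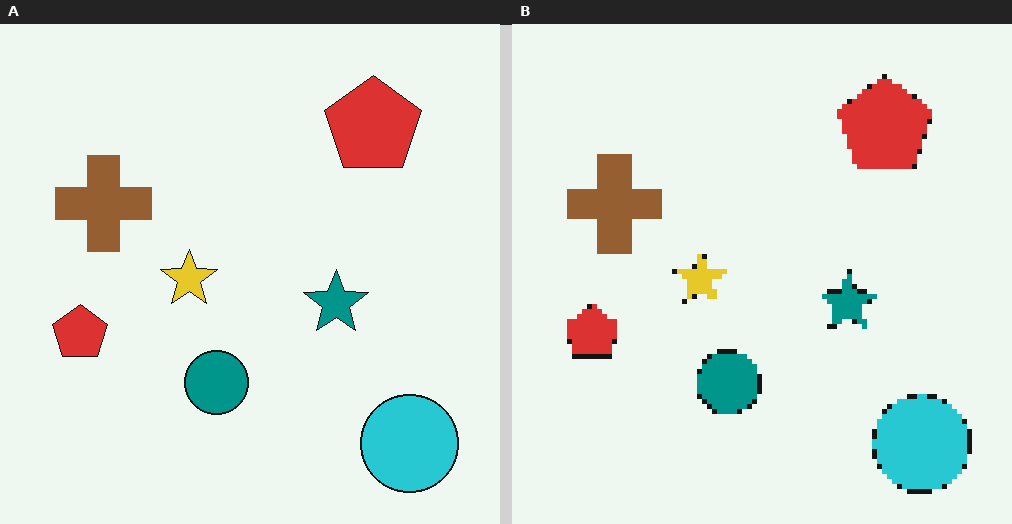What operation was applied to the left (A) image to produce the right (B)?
The transformation is: lightly pixelated (a mild mosaic effect).

Shapes are reduced to large square blocks; fine edges and outlines are lost — a downscale-then-upscale (mosaic) effect.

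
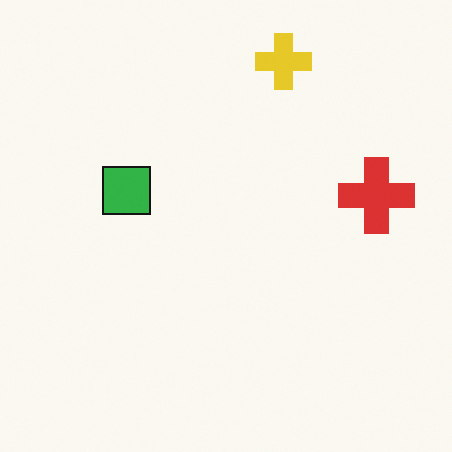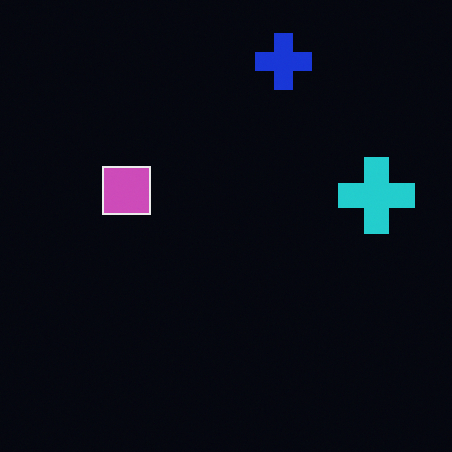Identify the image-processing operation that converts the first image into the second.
The image was color-inverted (negative).

The light background has become dark and every shape's color is its complement — a photographic negative.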